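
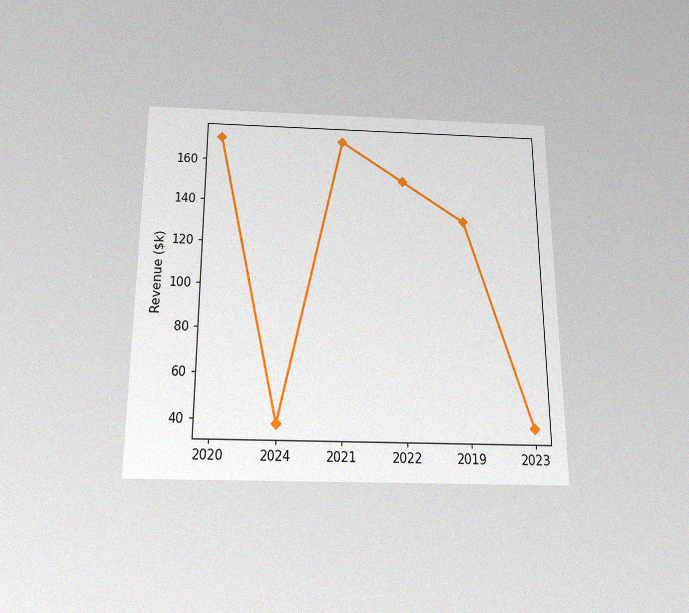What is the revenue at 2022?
The chart is viewed slightly from below, with some photo noise. At 2022, the line is at $152k.

$152k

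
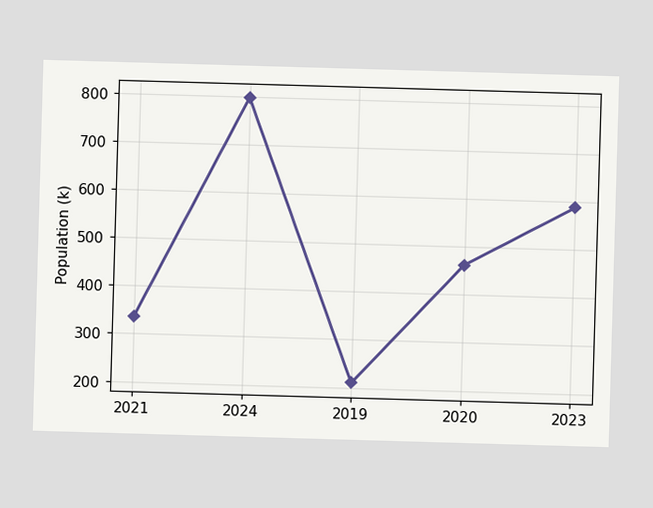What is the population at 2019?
At 2019, the line is at 210k.

210k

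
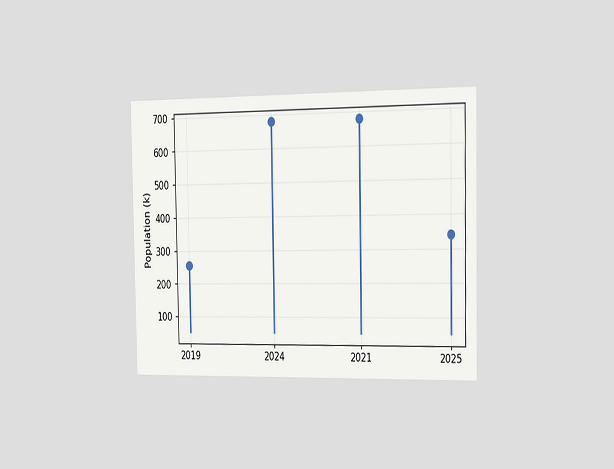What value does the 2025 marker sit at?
The chart is viewed slightly from the right. The 2025 marker sits at 340k.

340k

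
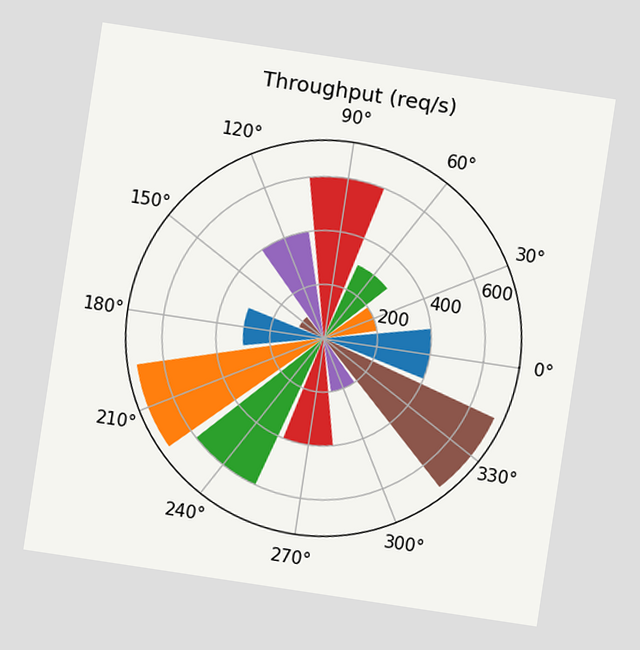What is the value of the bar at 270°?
The chart is tilted about 9° clockwise. The bar at 270° reaches 400req/s on the radial axis.

400req/s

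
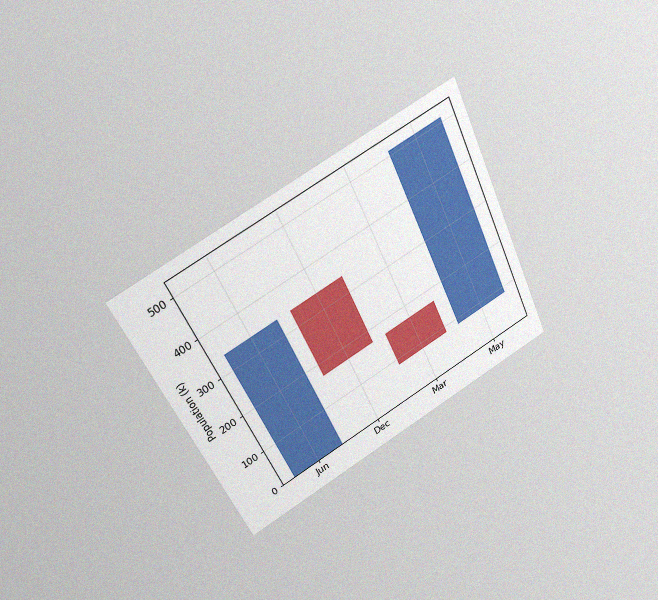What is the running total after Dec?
The chart is tilted about 26° counter-clockwise and viewed at a slight angle, with some photo noise. After Dec the running total reaches 170k.

170k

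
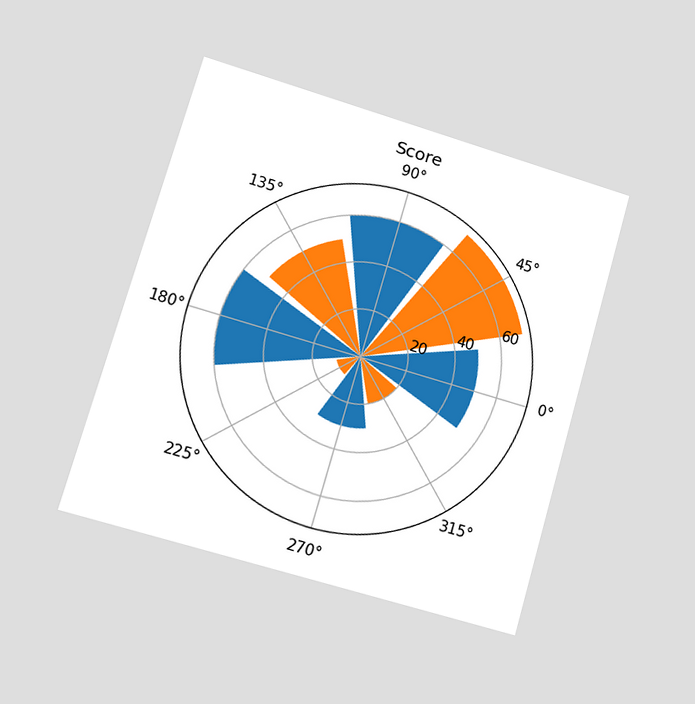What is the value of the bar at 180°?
The chart is tilted about 16° clockwise and viewed slightly from the left. The bar at 180° reaches 60 on the radial axis.

60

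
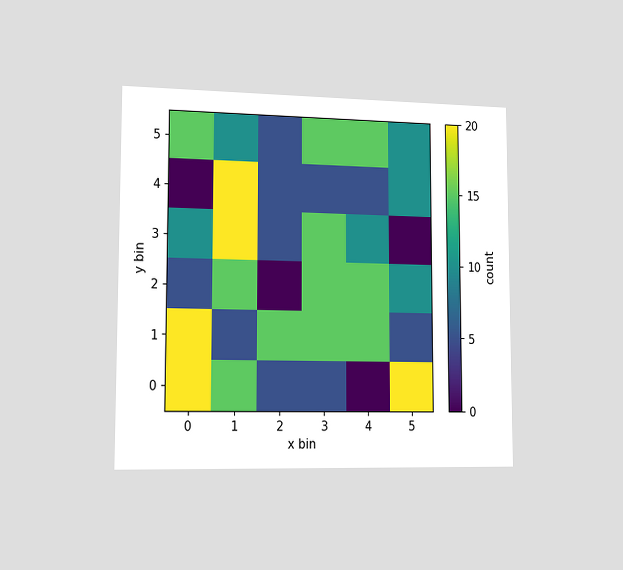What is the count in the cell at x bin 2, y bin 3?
The chart is viewed slightly from the left. Matching the cell (2, 3) against the colorbar gives 5.

5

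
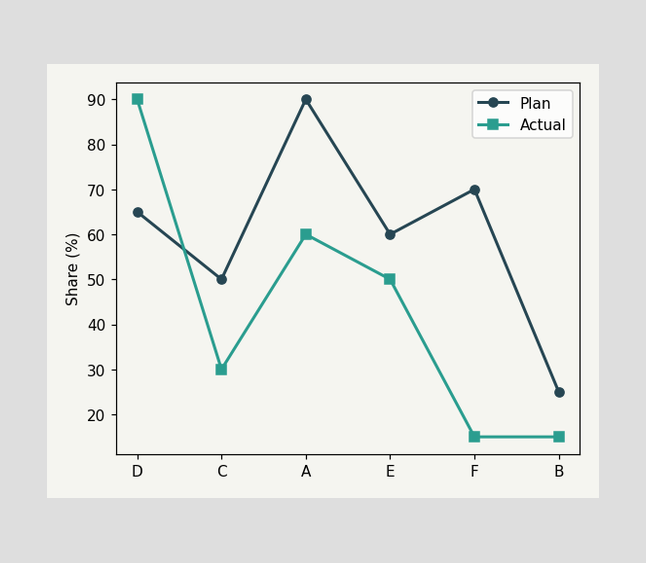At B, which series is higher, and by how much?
Plan, by 10%

At B, Plan sits above the other line by 10%.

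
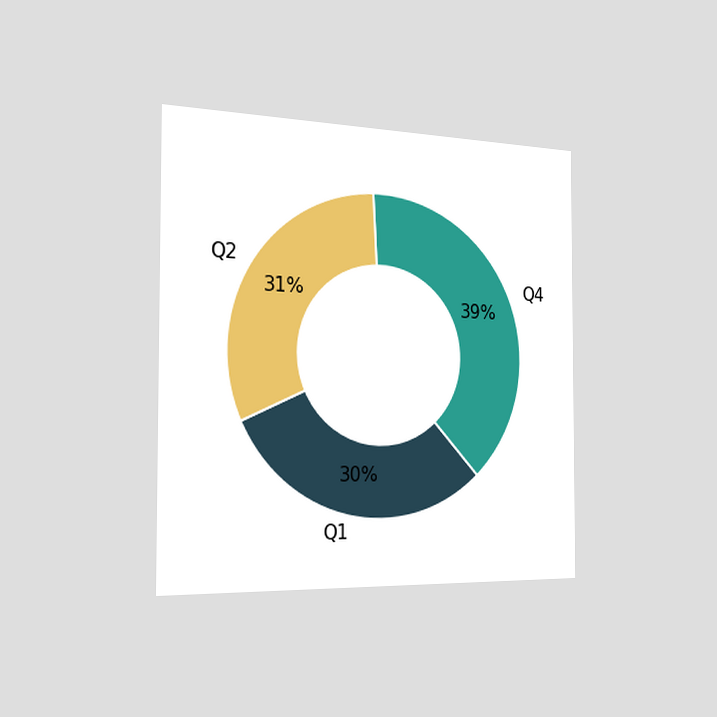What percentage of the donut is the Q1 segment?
30%

The chart is viewed slightly from the left. The Q1 segment takes up 30% of the ring.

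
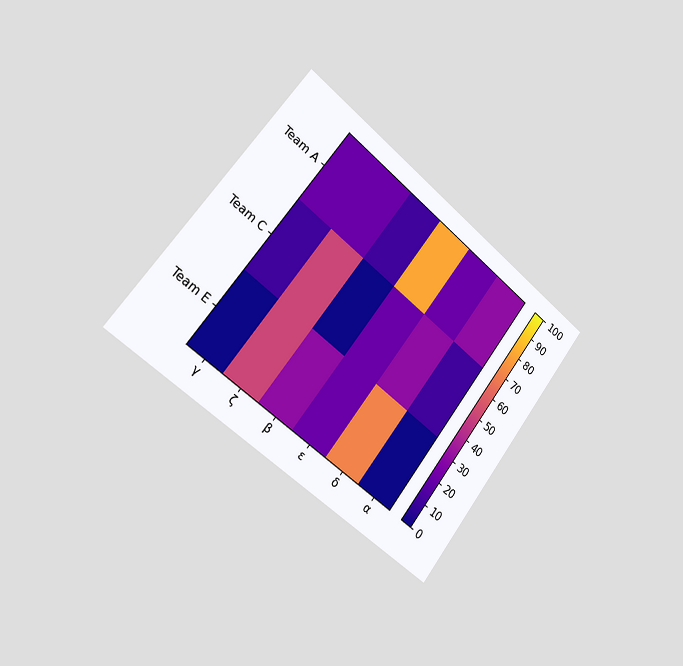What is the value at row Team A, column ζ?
The chart is tilted about 38° clockwise and viewed slightly from the left. Matching cell (Team A, ζ) against the colorbar gives 20.

20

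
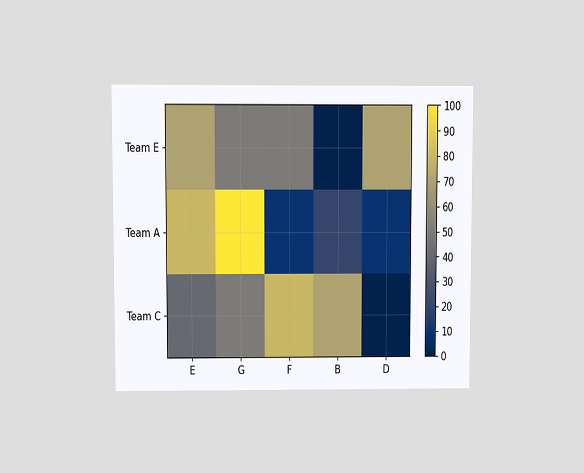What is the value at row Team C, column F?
The chart is viewed at a slight angle. Matching cell (Team C, F) against the colorbar gives 80.

80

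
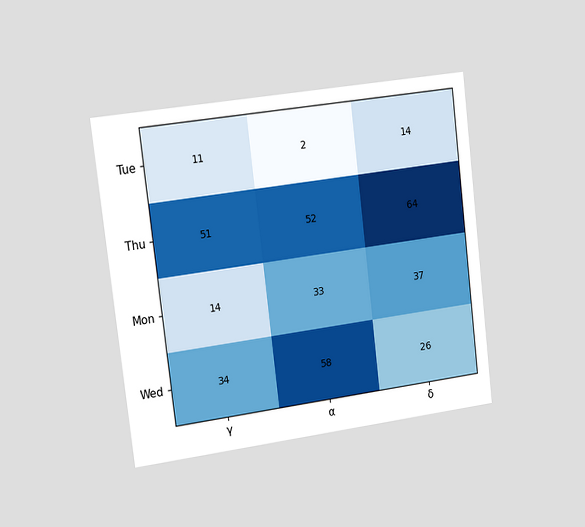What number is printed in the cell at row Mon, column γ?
14

The chart is tilted about 7° counter-clockwise and viewed slightly from the left. The (Mon, γ) cell reads 14.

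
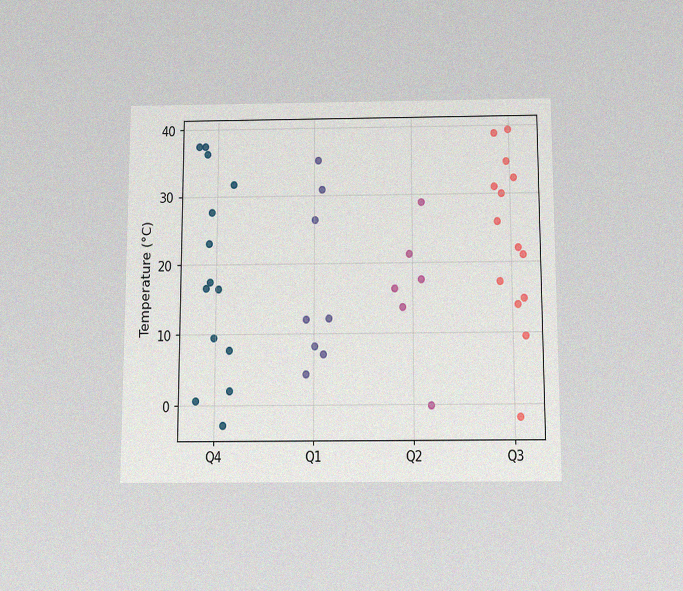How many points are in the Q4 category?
14

The chart is viewed slightly from below, with some photo noise. Counting the markers in the Q4 column gives 14.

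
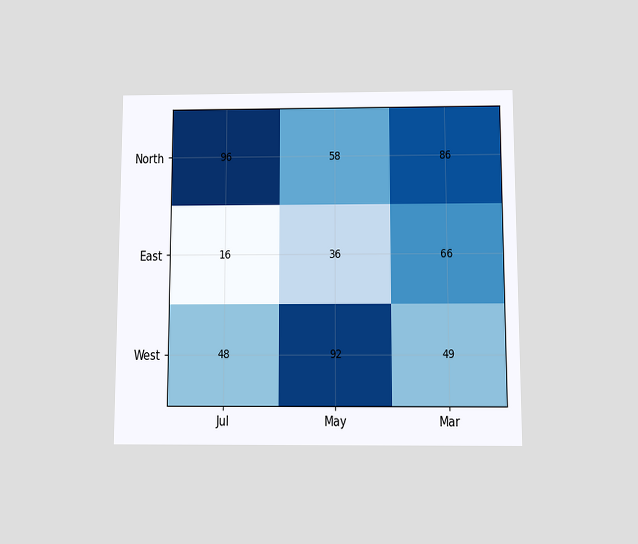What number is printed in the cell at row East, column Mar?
The chart is viewed slightly from below. The (East, Mar) cell reads 66.

66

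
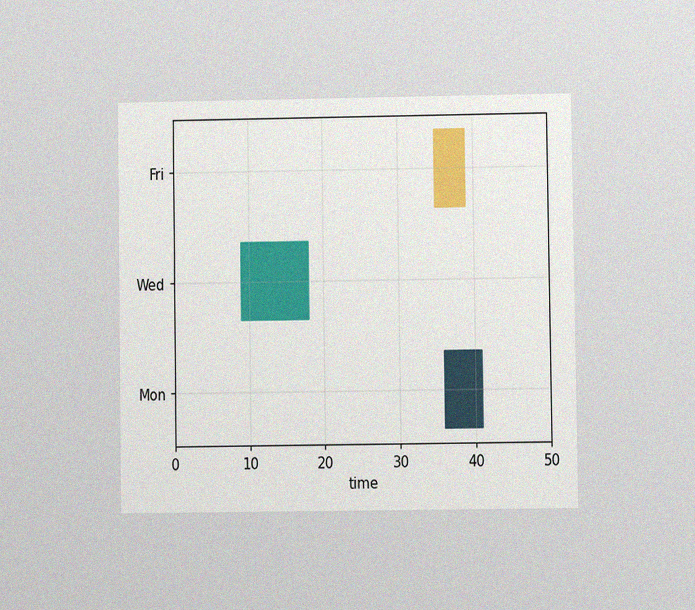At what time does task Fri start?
35

The chart is viewed at a slight angle, with some photo noise. The Fri bar begins at t=35.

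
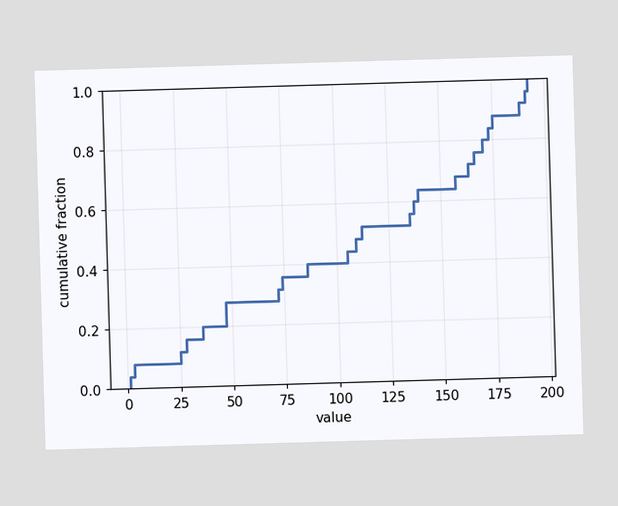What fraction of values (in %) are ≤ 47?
At x=47 the ECDF step is at 28%.

28%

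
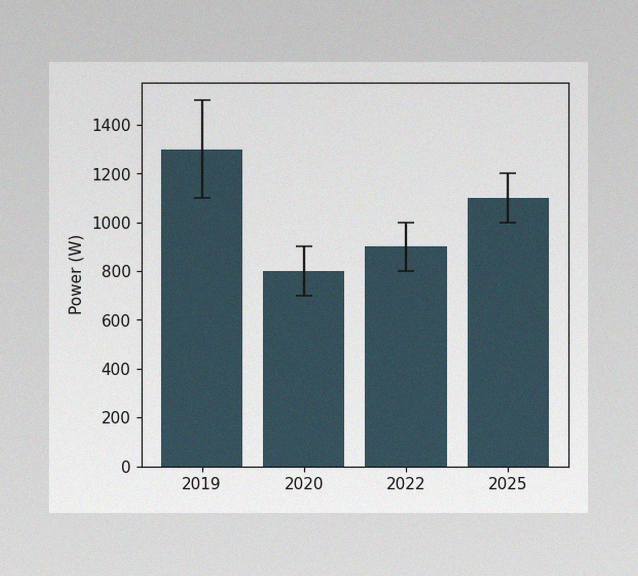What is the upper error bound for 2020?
900W

The image has some photo noise and uneven lighting. The 2020 bar's upper whisker reaches 900W.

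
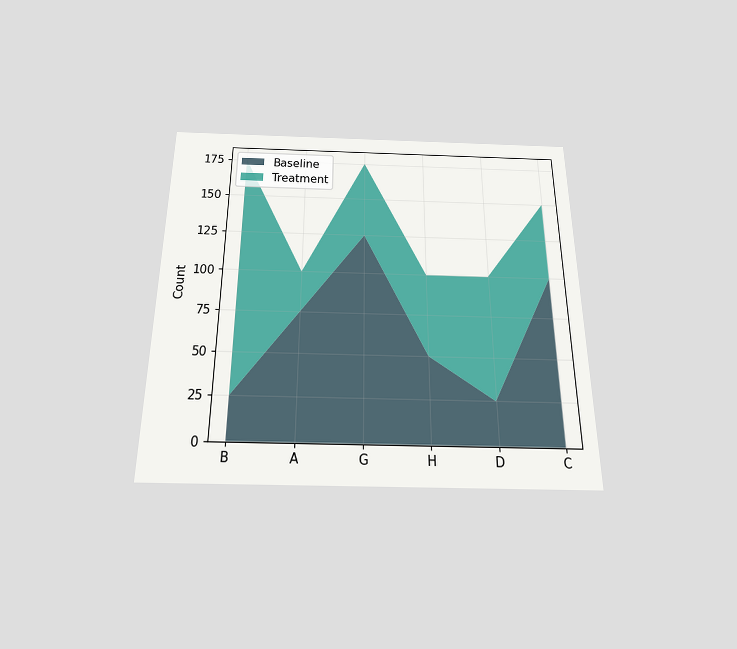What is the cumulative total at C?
The chart is viewed slightly from below. The stacked total at C reaches 150.

150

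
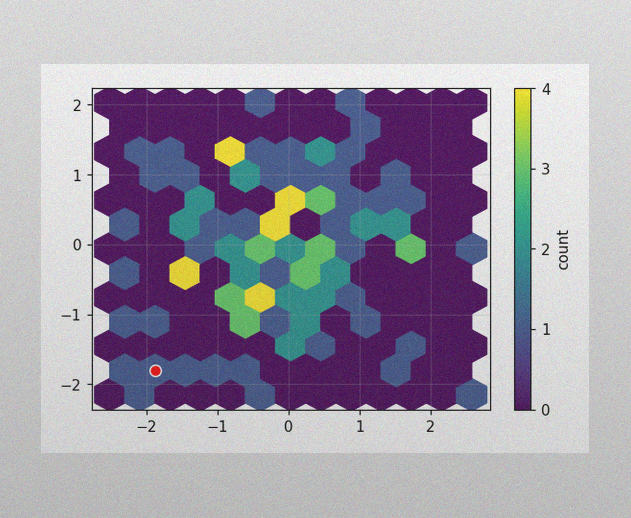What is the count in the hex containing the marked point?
1

The image has some photo noise and uneven lighting. The marked hex reads 1 on the colorbar.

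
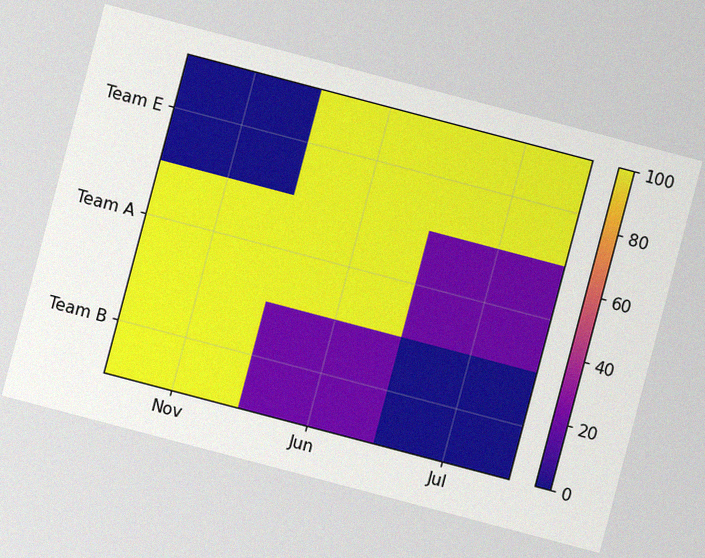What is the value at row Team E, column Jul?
The chart is tilted about 15° clockwise, with some photo noise. Matching cell (Team E, Jul) against the colorbar gives 100.

100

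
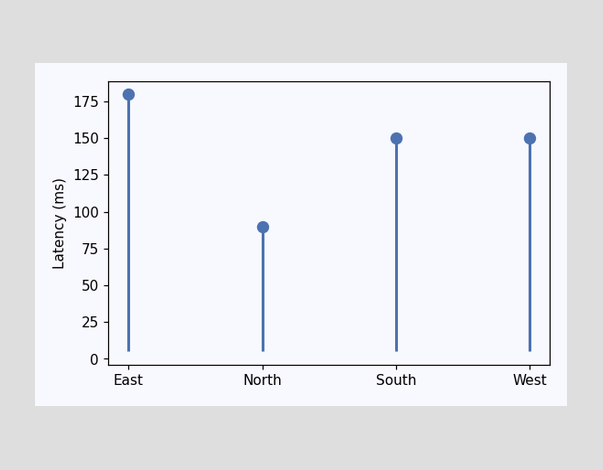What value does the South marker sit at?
The South marker sits at 150ms.

150ms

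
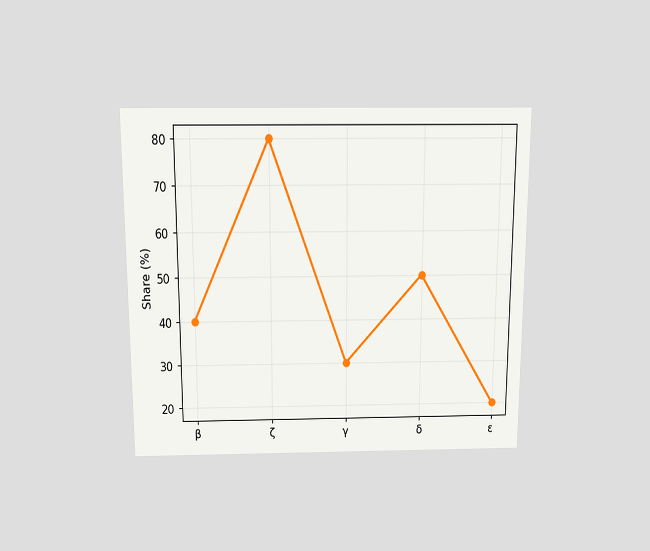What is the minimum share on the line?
20%

The chart is viewed slightly from above. The lowest point is at ε, and reading across to the y-axis gives 20%.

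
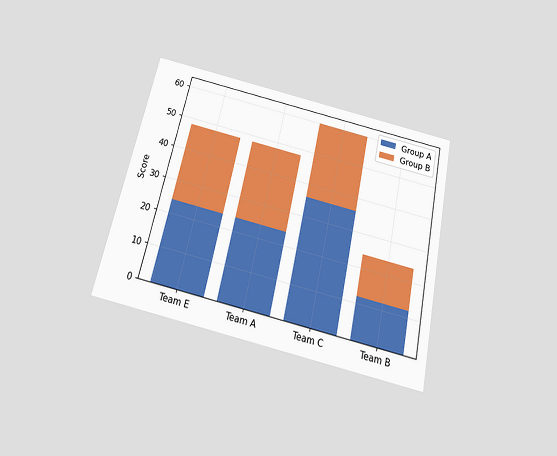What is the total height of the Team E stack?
The chart is tilted about 12° clockwise and viewed slightly from below. The Team E stack's top reaches 48 on the y-axis.

48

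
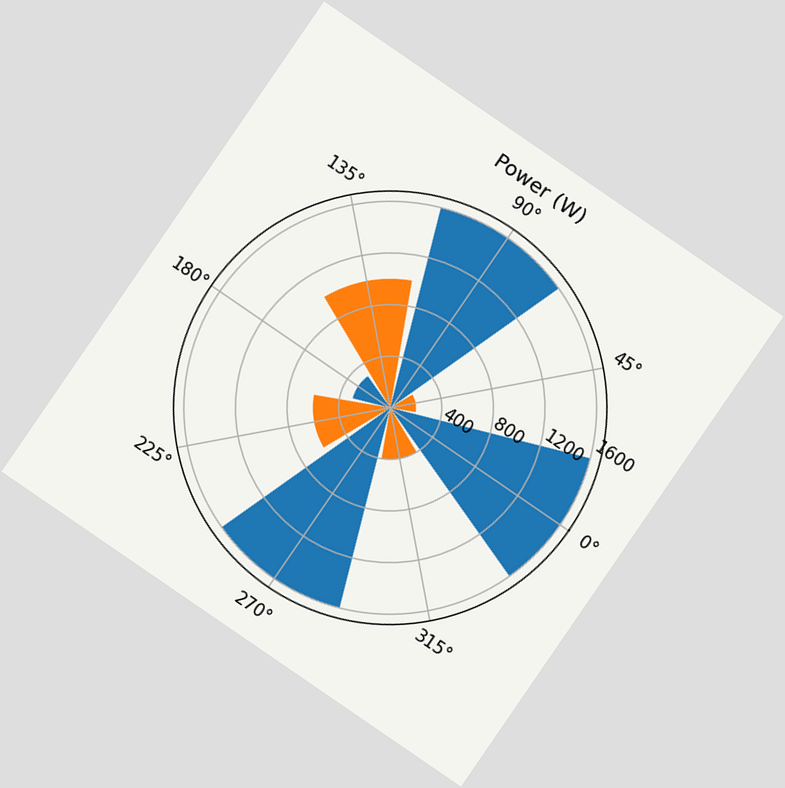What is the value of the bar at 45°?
The chart is tilted about 34° clockwise. The bar at 45° reaches 200W on the radial axis.

200W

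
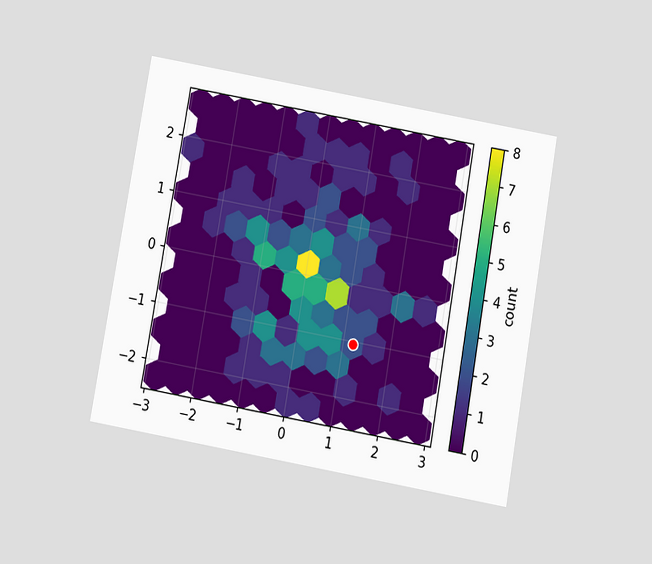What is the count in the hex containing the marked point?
The chart is tilted about 10° clockwise and viewed slightly from below. The marked hex reads 2 on the colorbar.

2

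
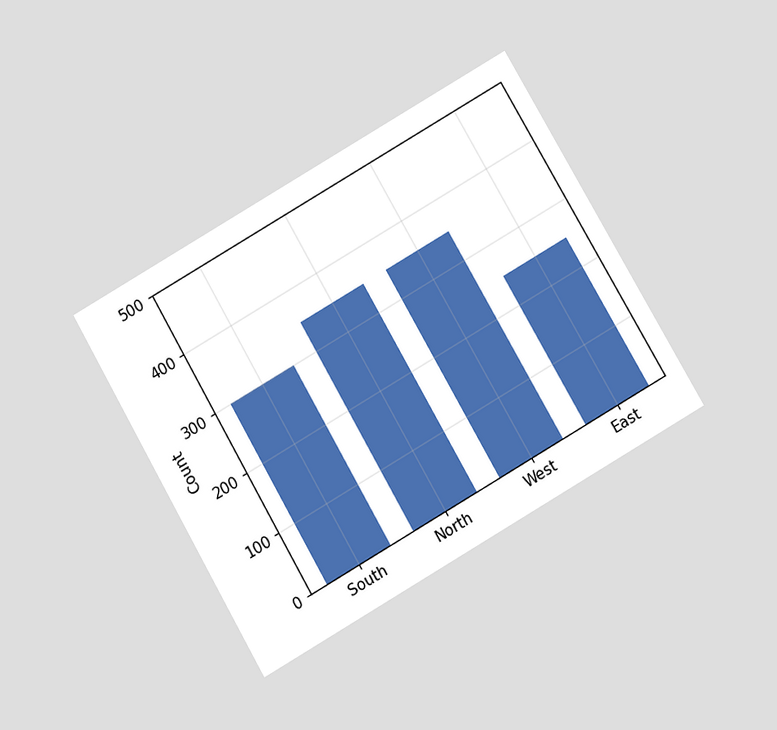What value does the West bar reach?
The chart is tilted about 30° counter-clockwise and viewed at a slight angle. Reading along the chart's y-axis, the West bar reaches 350.

350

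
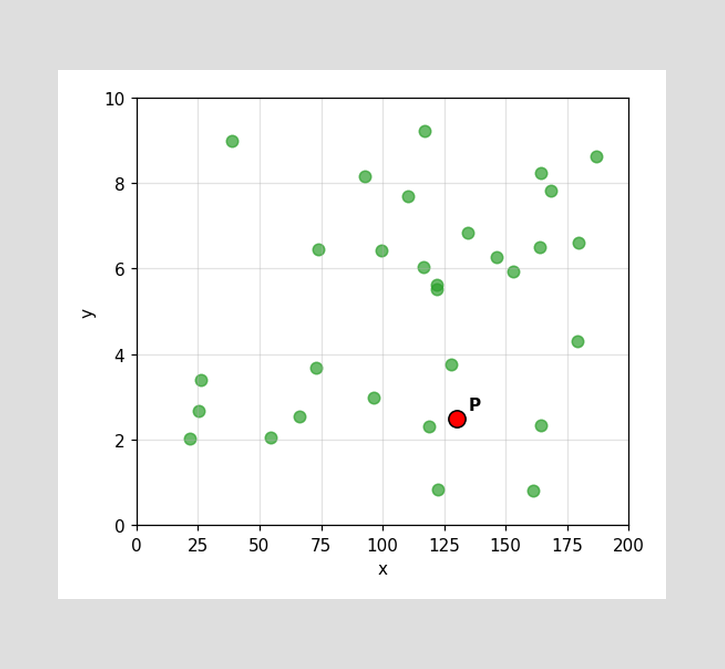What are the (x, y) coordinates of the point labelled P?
Following the gridlines from P to each axis, P sits at (130, 2.5).

(130, 2.5)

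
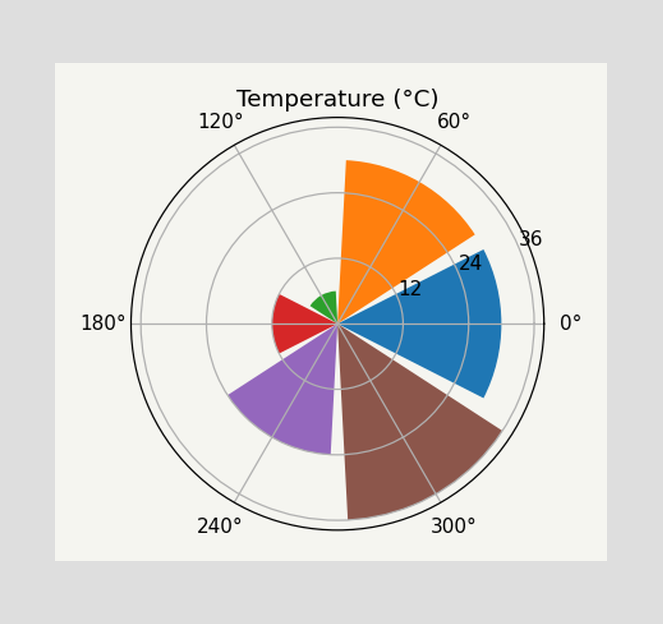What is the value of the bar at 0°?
30°C

The bar at 0° reaches 30°C on the radial axis.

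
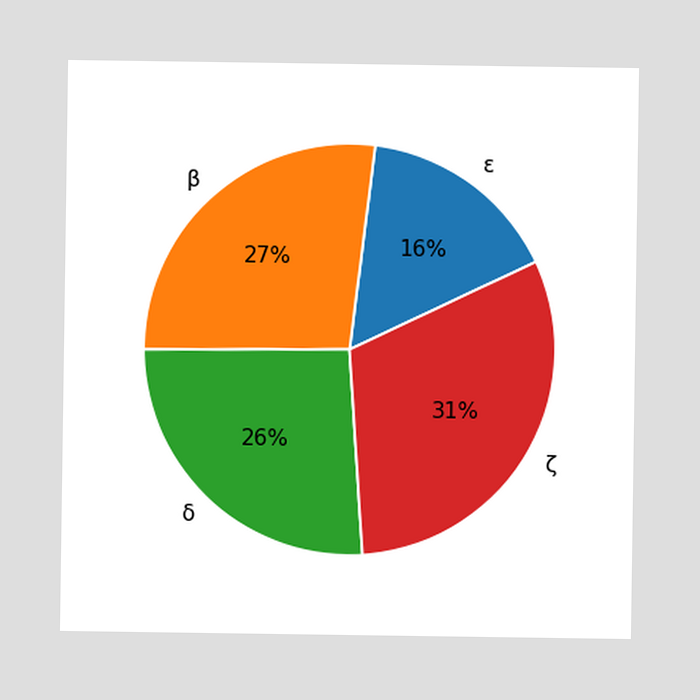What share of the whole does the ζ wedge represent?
The ζ slice takes up 31% of the pie.

31%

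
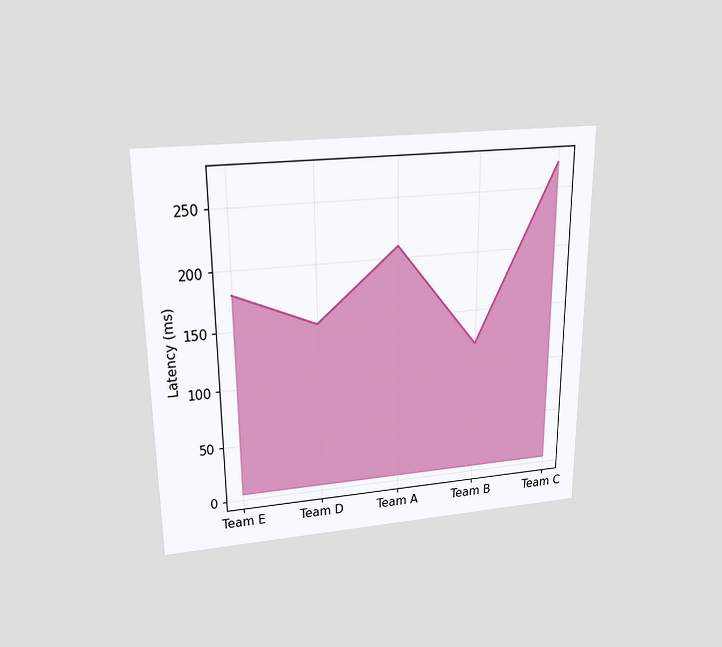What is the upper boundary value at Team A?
The chart is viewed slightly from above. At Team A the upper boundary is at 210ms.

210ms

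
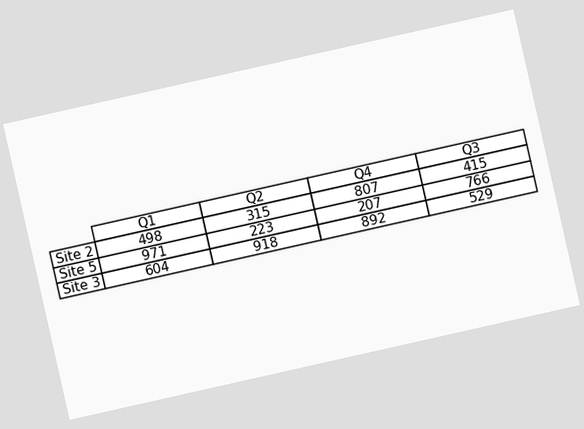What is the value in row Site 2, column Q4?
807

The chart is tilted about 13° counter-clockwise. The (Site 2, Q4) cell reads 807.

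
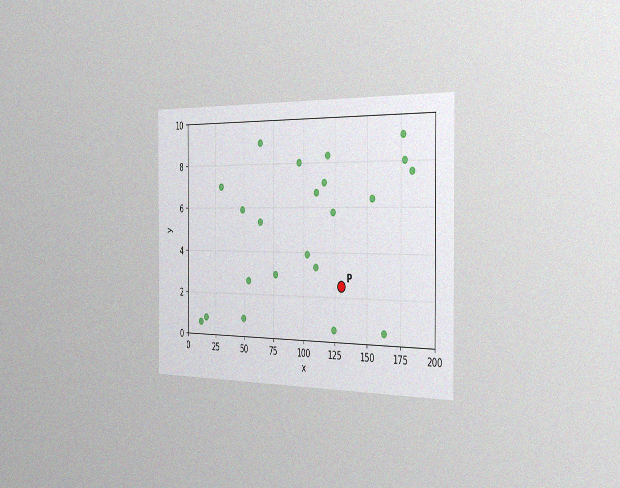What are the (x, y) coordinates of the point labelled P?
(130, 2.5)

The chart is viewed slightly from the right, with some photo noise. Following the gridlines from P to each axis, P sits at (130, 2.5).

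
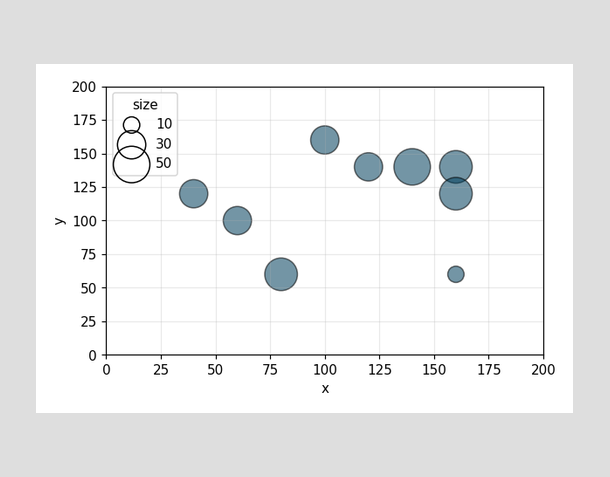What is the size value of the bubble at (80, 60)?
40

Matching the bubble at (80, 60) against the size legend gives 40.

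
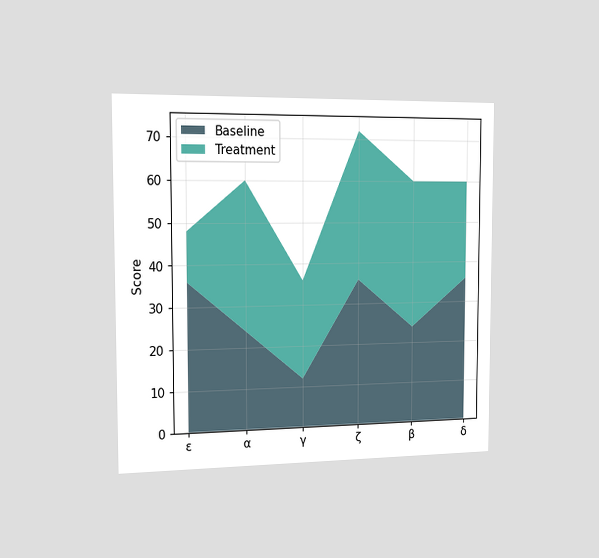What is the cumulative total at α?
60

The chart is viewed slightly from the left. The stacked total at α reaches 60.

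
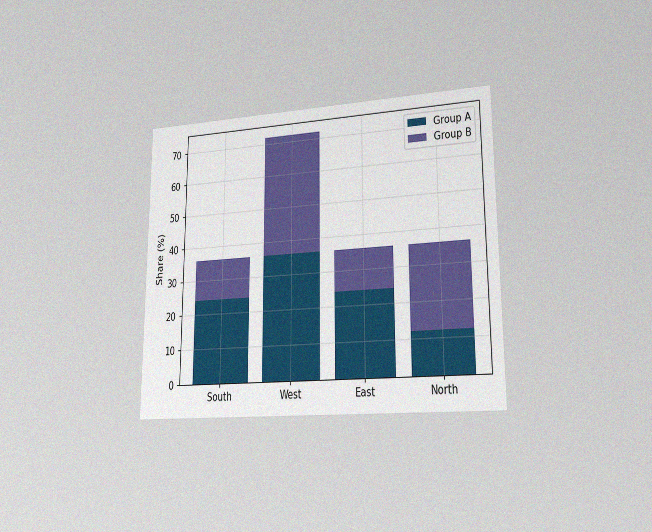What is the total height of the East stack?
The chart is viewed slightly from the right, with some photo noise. The East stack's top reaches 36% on the y-axis.

36%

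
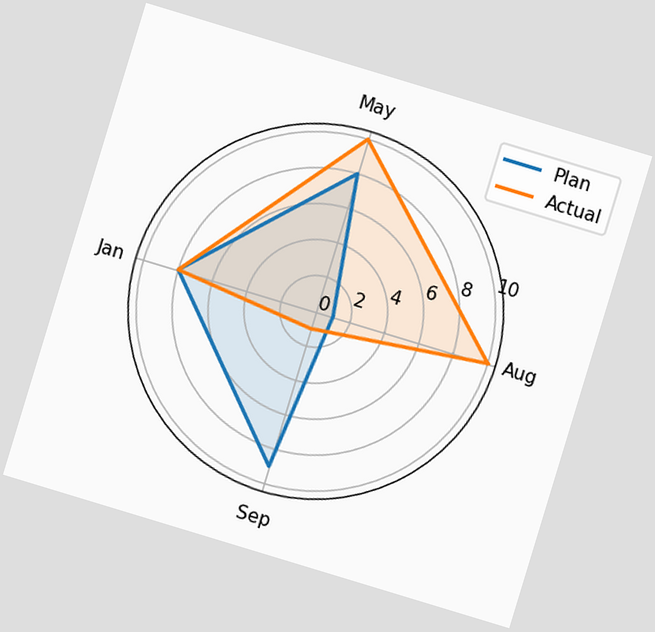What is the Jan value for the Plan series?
The chart is tilted about 17° clockwise. On the Jan axis, Plan reaches 8.

8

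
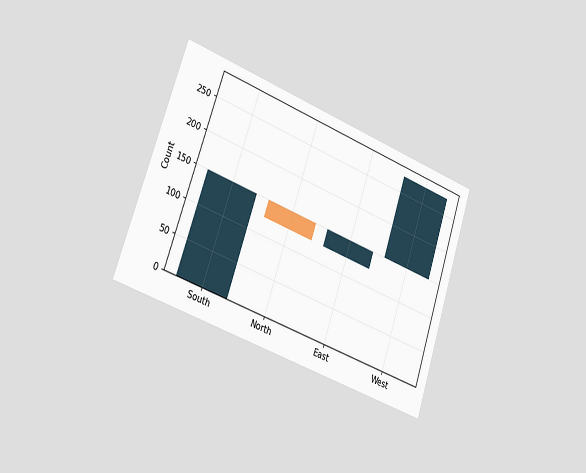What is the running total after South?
The chart is tilted about 19° clockwise and viewed slightly from the left. After South the running total reaches 150.

150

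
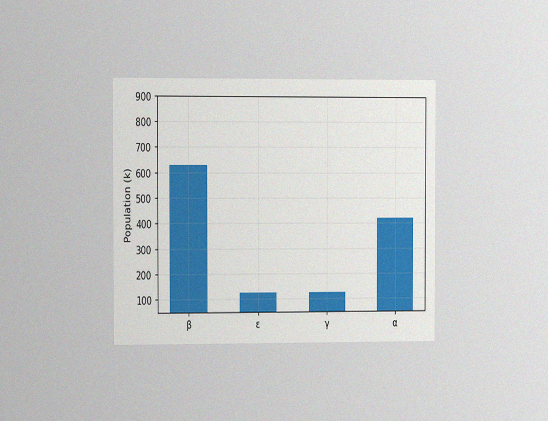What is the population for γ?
The chart is viewed slightly from the left, with some photo noise. Reading along the chart's y-axis, the γ bar reaches 126k.

126k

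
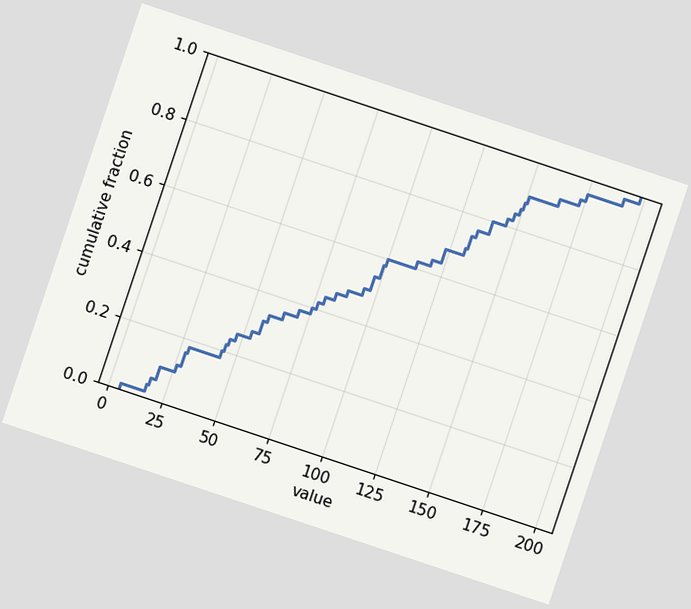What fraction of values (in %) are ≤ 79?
The chart is tilted about 18° clockwise. At x=79 the ECDF step is at 44%.

44%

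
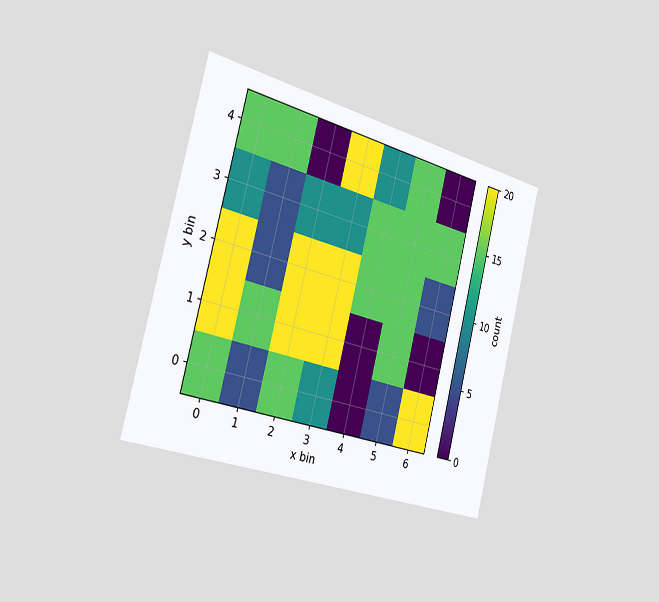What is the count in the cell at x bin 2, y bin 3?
10

The chart is tilted about 14° clockwise and viewed slightly from the left. Matching the cell (2, 3) against the colorbar gives 10.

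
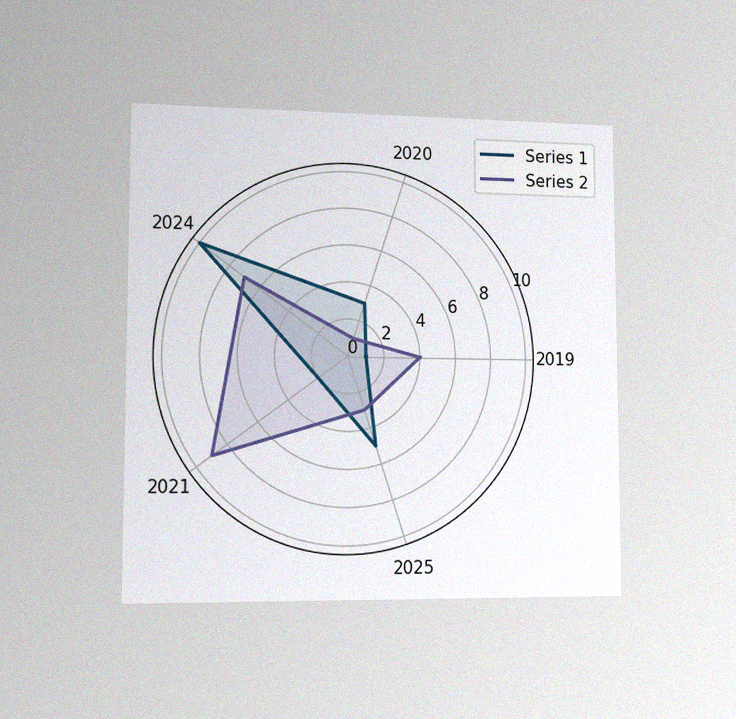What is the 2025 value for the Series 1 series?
5

The chart is viewed slightly from the left, with some photo noise. On the 2025 axis, Series 1 reaches 5.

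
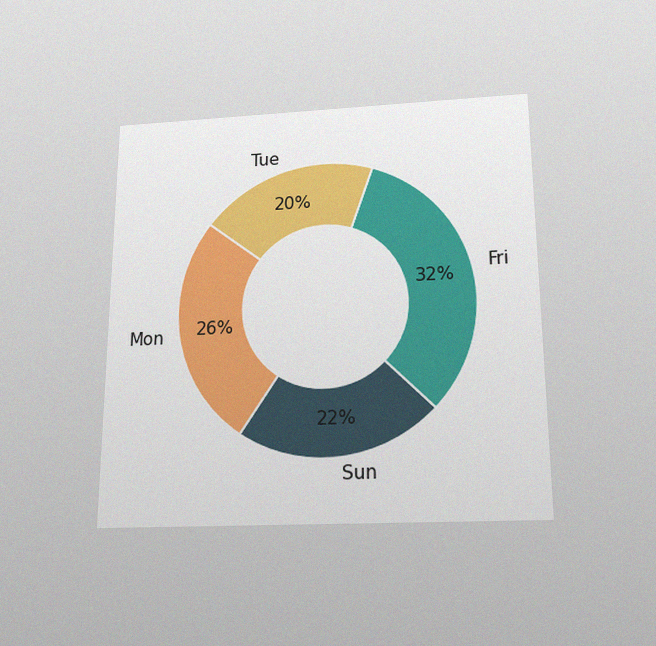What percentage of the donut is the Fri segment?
32%

The chart is viewed slightly from below, with some photo noise. The Fri segment takes up 32% of the ring.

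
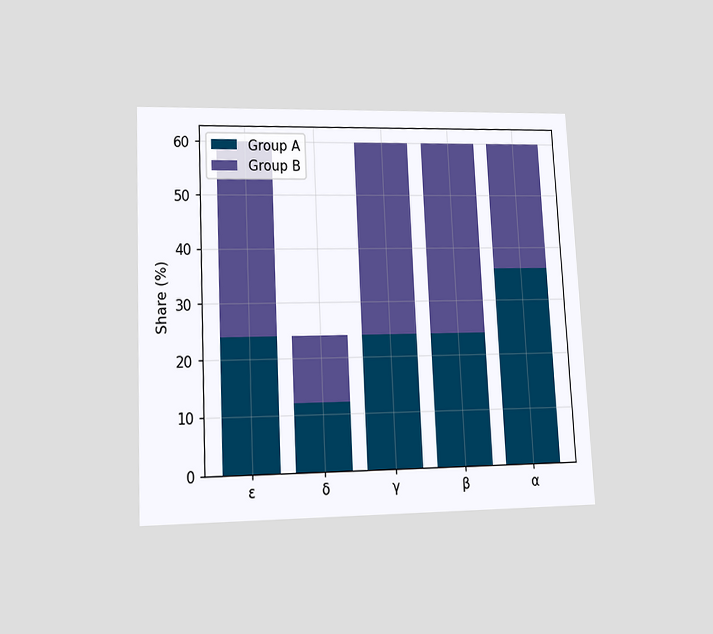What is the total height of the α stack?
60%

The chart is tilted about 3° counter-clockwise and viewed at a slight angle. The α stack's top reaches 60% on the y-axis.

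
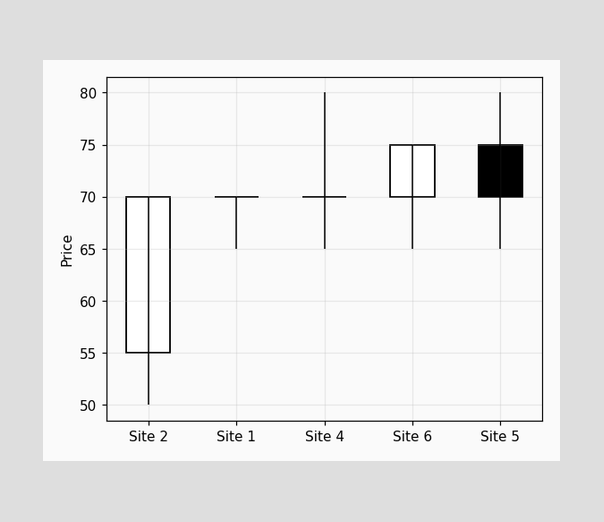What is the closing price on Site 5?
70

The Site 5 candle closes at 70.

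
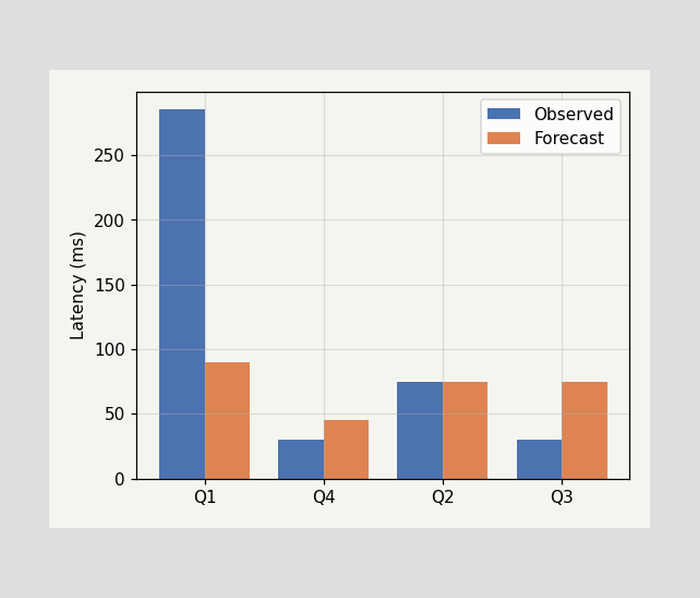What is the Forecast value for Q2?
75ms

The Forecast bar at Q2 reaches 75ms on the y-axis.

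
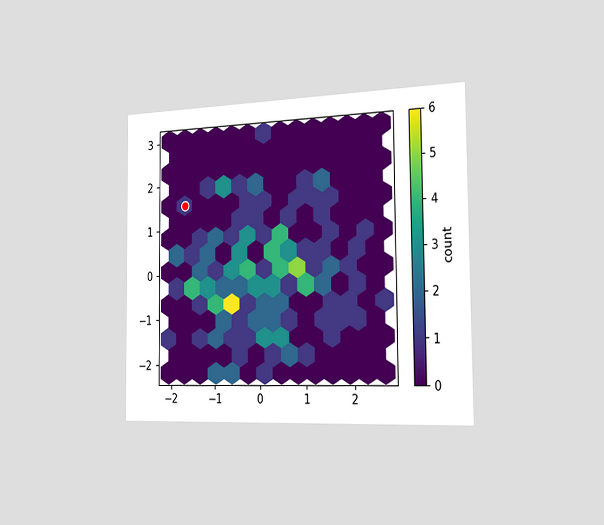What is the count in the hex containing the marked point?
The chart is viewed slightly from the right. The marked hex reads 1 on the colorbar.

1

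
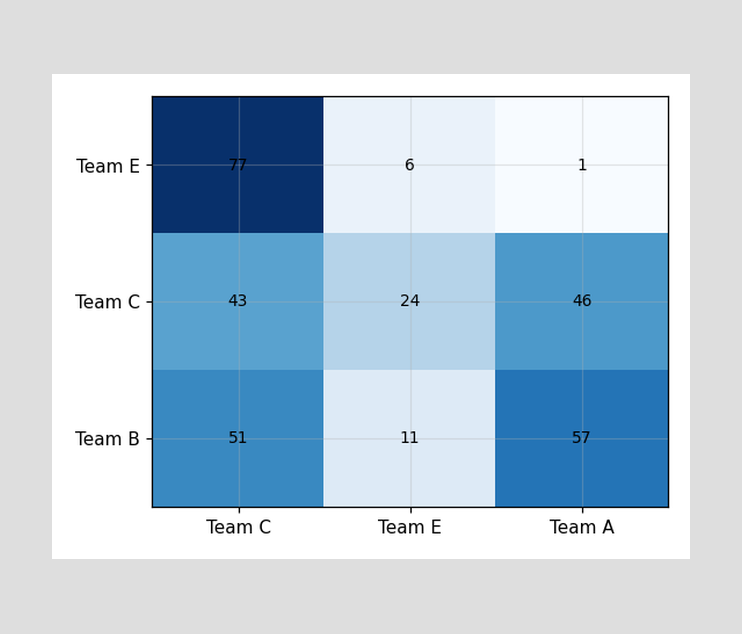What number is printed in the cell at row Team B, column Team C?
51

The (Team B, Team C) cell reads 51.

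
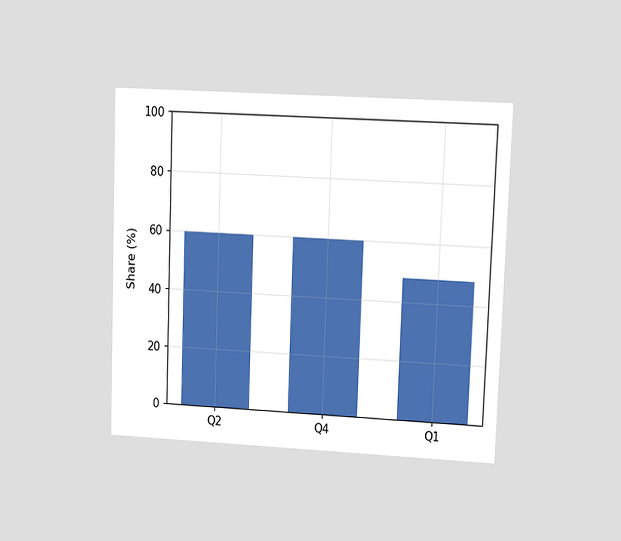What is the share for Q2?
60%

The chart is tilted about 2° clockwise and viewed at a slight angle. Reading along the chart's y-axis, the Q2 bar reaches 60%.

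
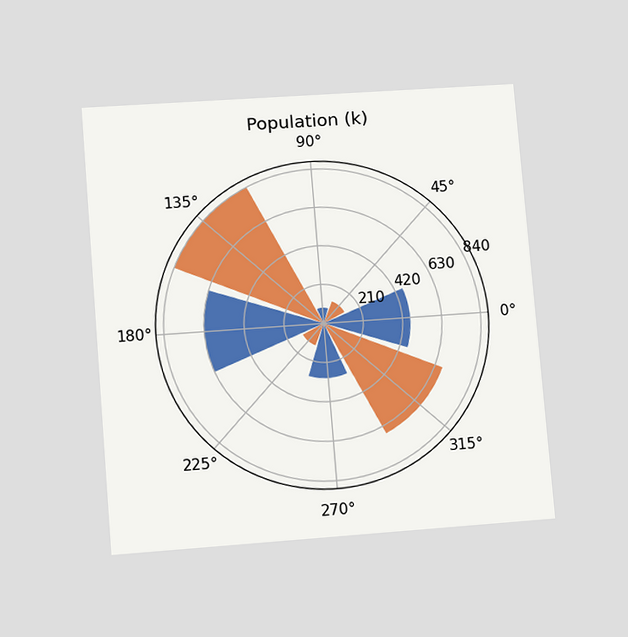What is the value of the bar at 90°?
The chart is tilted about 5° counter-clockwise and viewed at a slight angle. The bar at 90° reaches 84k on the radial axis.

84k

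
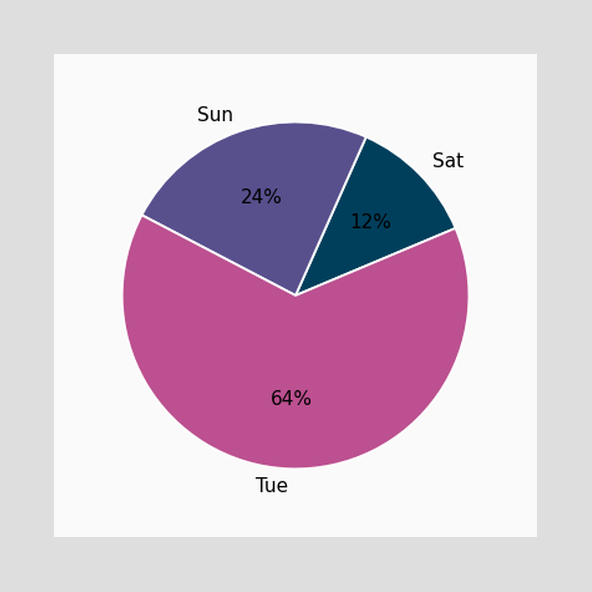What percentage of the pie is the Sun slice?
24%

The Sun slice takes up 24% of the pie.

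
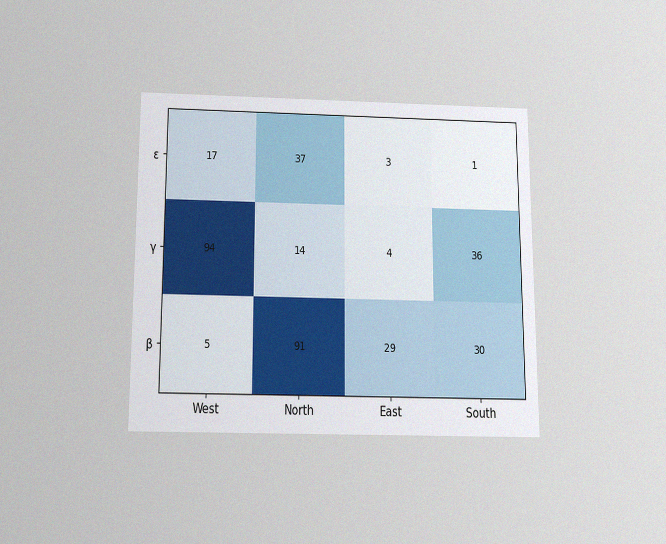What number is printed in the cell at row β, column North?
The chart is viewed slightly from below, with some photo noise. The (β, North) cell reads 91.

91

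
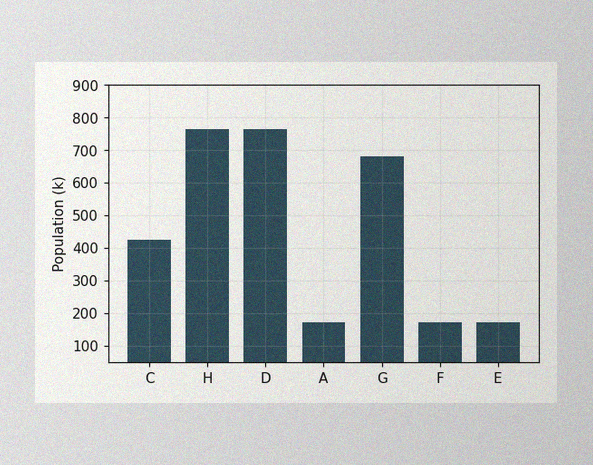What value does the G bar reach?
The image has some photo noise and uneven lighting. Reading along the chart's y-axis, the G bar reaches 680k.

680k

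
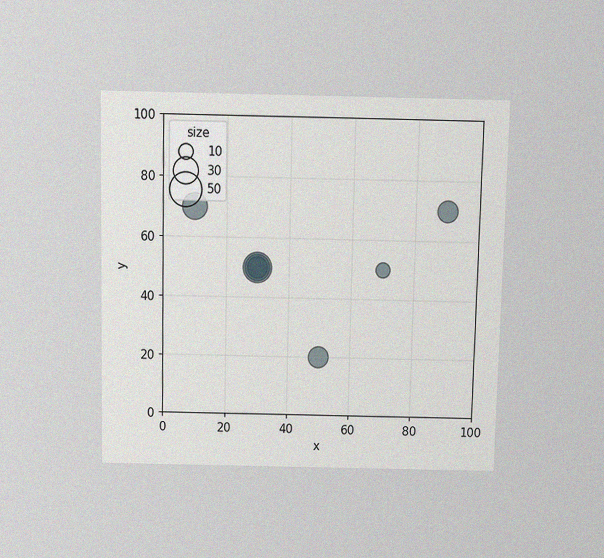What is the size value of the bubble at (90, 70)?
The chart is viewed slightly from above, with some photo noise. Matching the bubble at (90, 70) against the size legend gives 20.

20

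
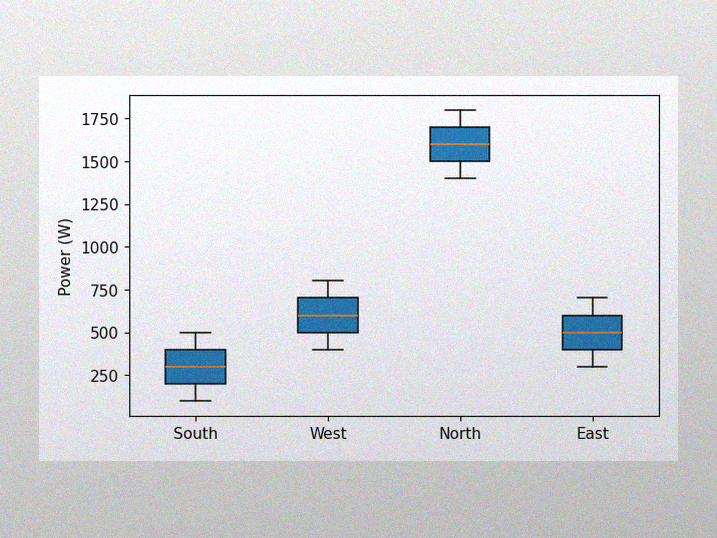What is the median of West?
600W

The image has some photo noise and uneven lighting. The median line in the West box sits at 600W.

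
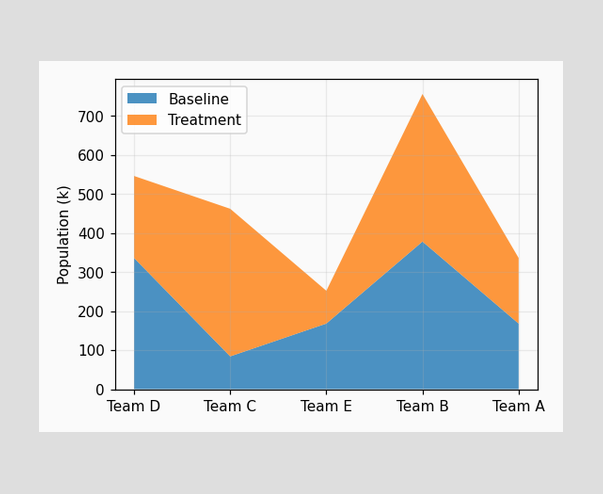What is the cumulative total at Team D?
546k

The stacked total at Team D reaches 546k.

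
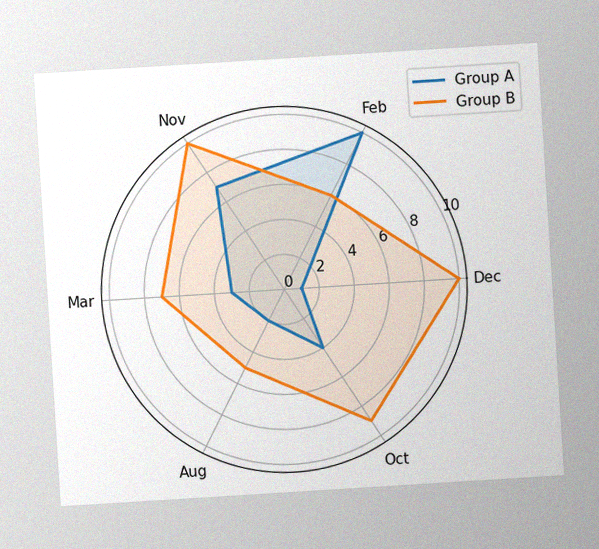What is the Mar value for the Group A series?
The chart is tilted about 4° counter-clockwise, with some photo noise. On the Mar axis, Group A reaches 3.

3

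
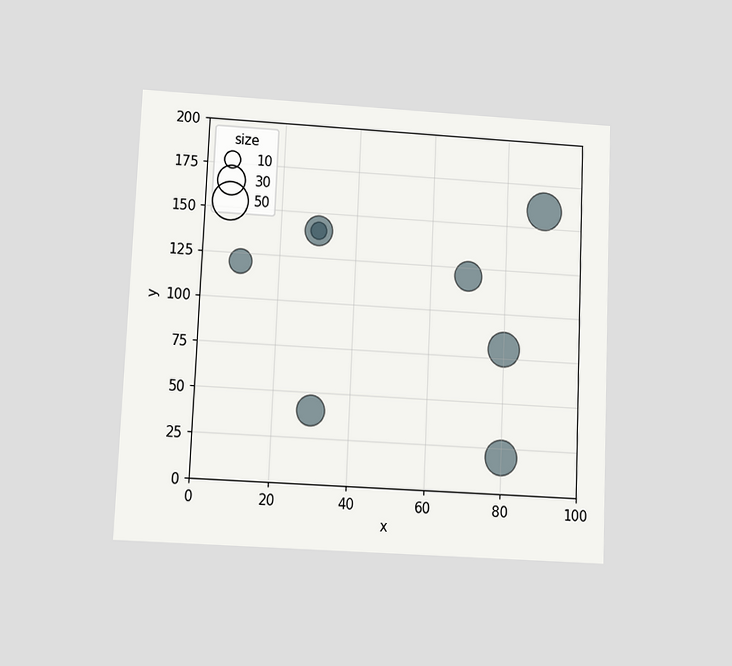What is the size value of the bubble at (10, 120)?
20

The chart is tilted about 3° clockwise and viewed slightly from below. Matching the bubble at (10, 120) against the size legend gives 20.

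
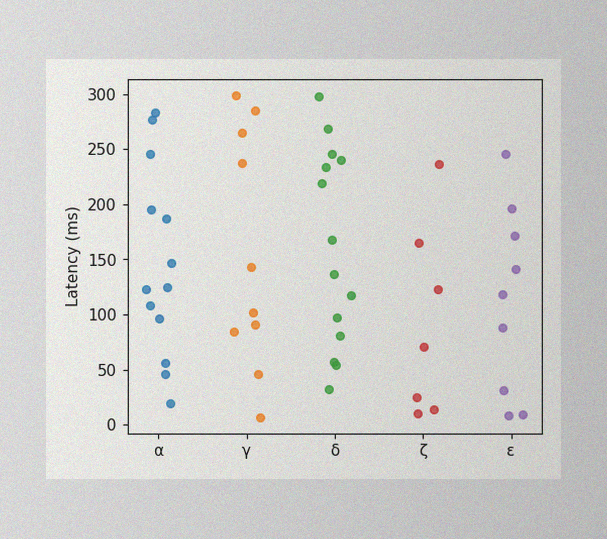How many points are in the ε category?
The image has some photo noise and uneven lighting. Counting the markers in the ε column gives 9.

9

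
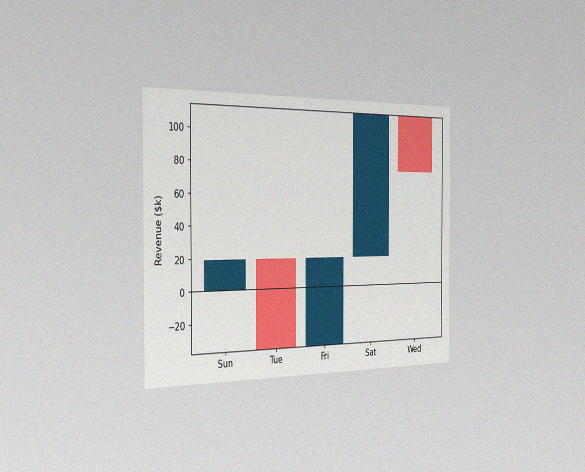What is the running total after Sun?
$19k

The chart is viewed slightly from the left, with some photo noise. After Sun the running total reaches $19k.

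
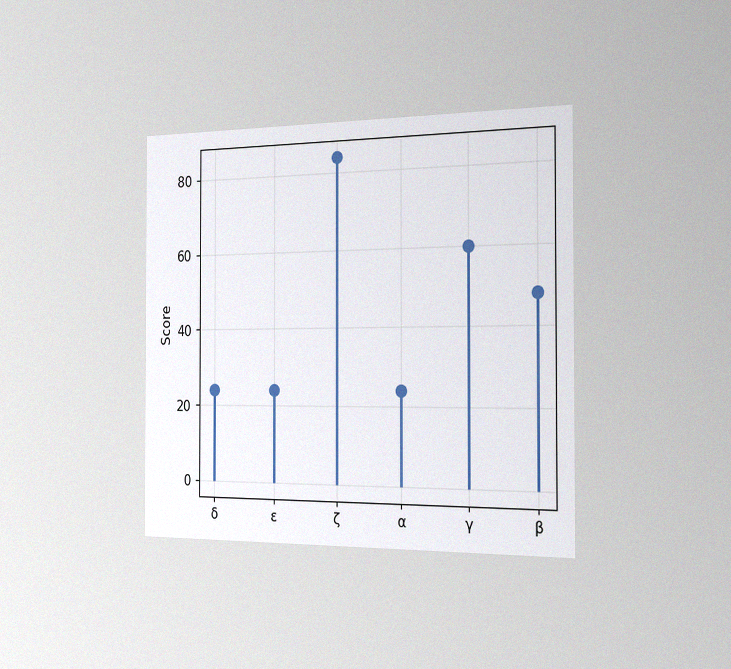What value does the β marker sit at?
48

The chart is viewed slightly from the right, with some photo noise. The β marker sits at 48.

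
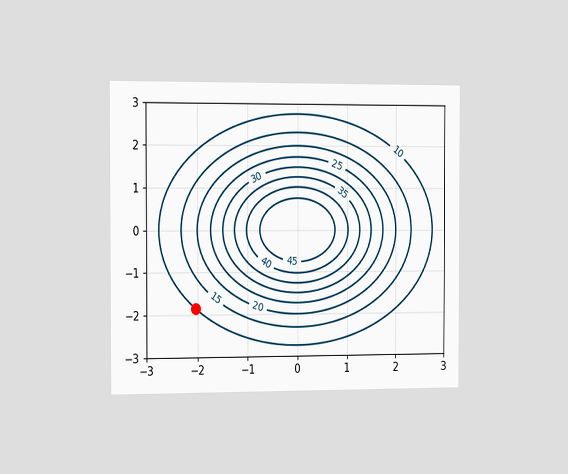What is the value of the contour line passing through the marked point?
The chart is viewed slightly from the left. The marked point sits on the contour labelled 10.

10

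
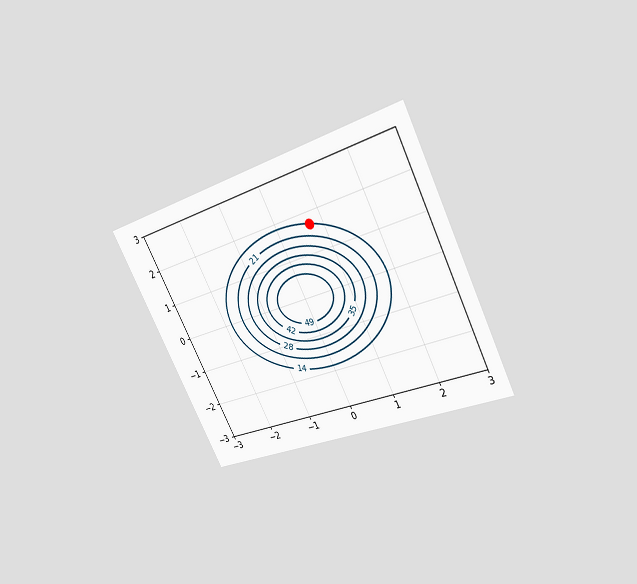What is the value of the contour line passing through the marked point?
The chart is tilted about 27° counter-clockwise and viewed at a slight angle. The marked point sits on the contour labelled 14.

14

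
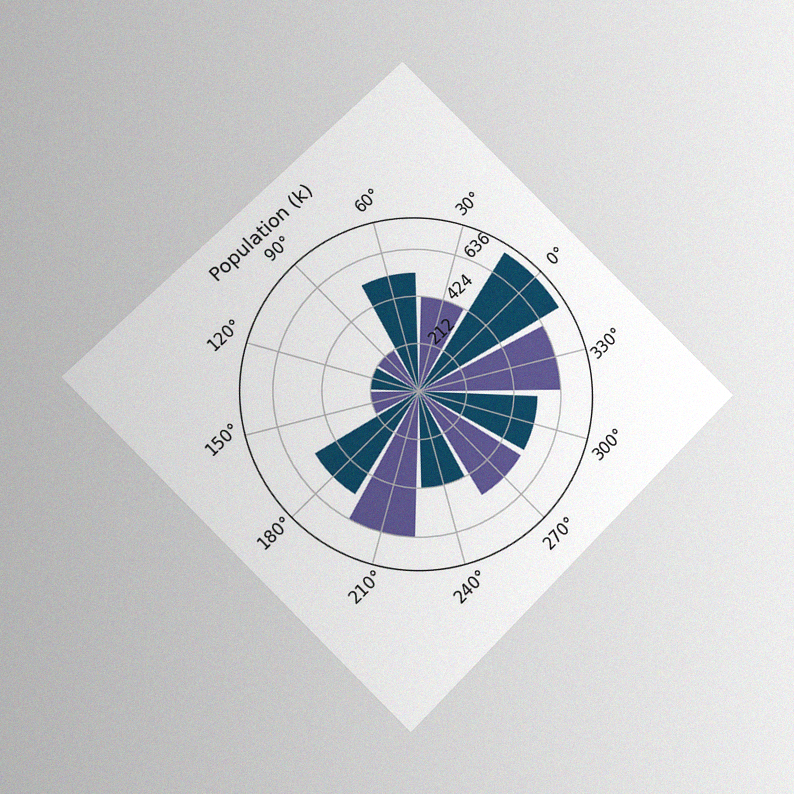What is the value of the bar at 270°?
530k

The chart is tilted about 45° counter-clockwise and viewed at a slight angle, with some photo noise. The bar at 270° reaches 530k on the radial axis.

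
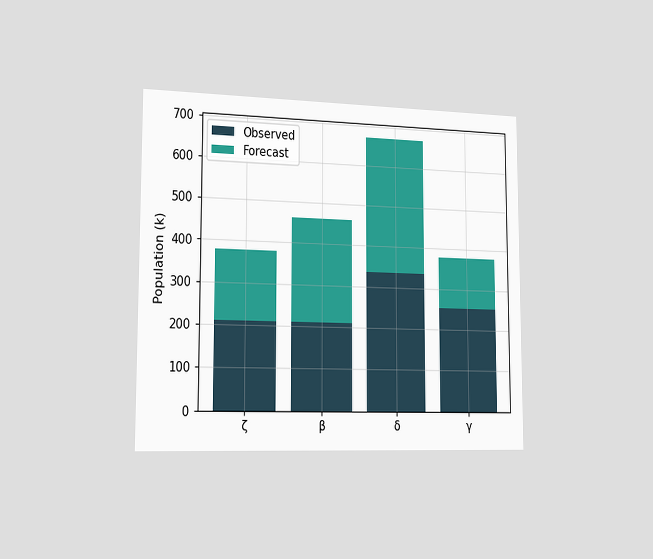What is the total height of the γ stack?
378k

The chart is viewed slightly from the left. The γ stack's top reaches 378k on the y-axis.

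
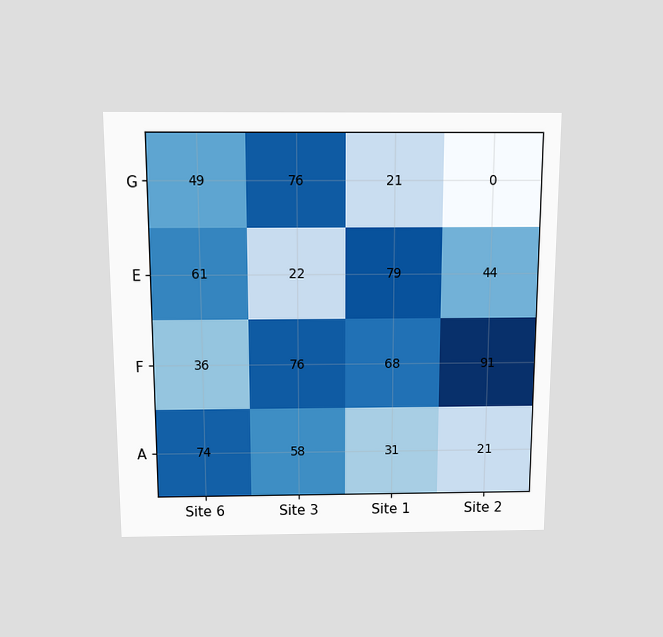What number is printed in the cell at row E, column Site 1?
The chart is viewed slightly from above. The (E, Site 1) cell reads 79.

79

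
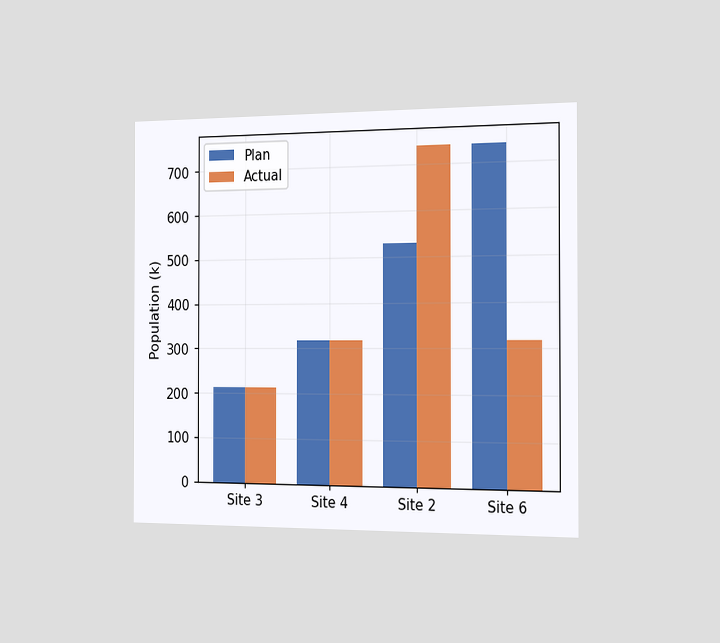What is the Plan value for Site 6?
The chart is viewed slightly from the right. The Plan bar at Site 6 reaches 742k on the y-axis.

742k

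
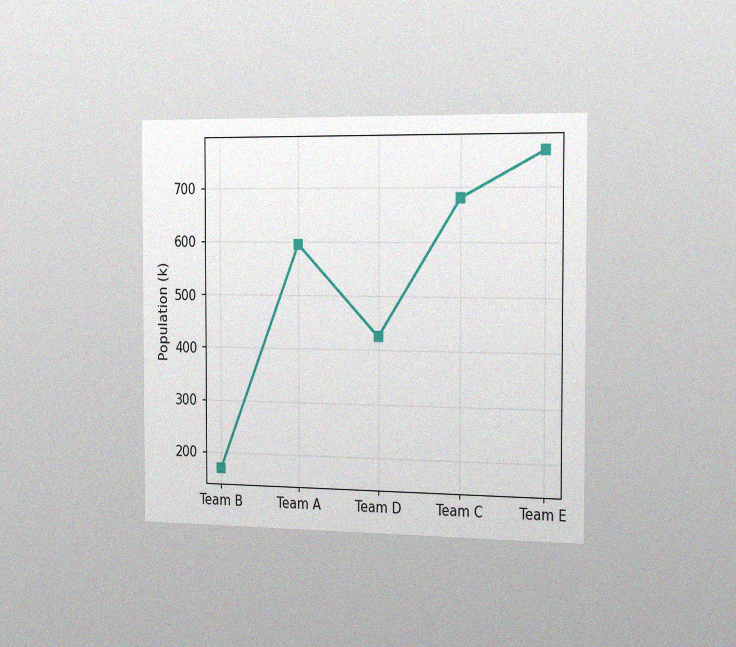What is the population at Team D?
The chart is viewed slightly from the right, with some photo noise. At Team D, the line is at 425k.

425k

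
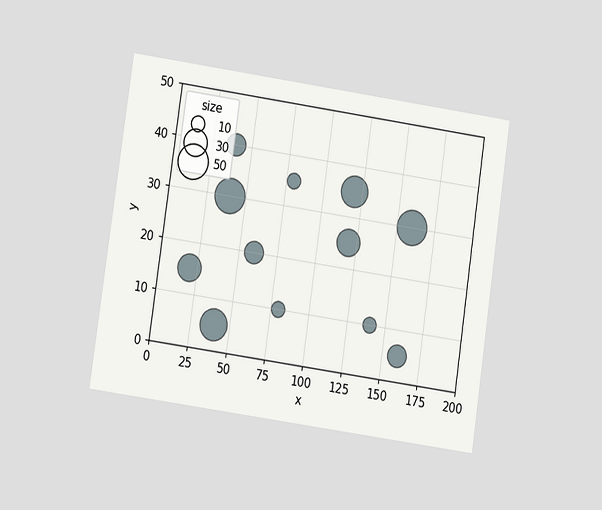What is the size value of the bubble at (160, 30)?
The chart is tilted about 8° clockwise and viewed at a slight angle. Matching the bubble at (160, 30) against the size legend gives 50.

50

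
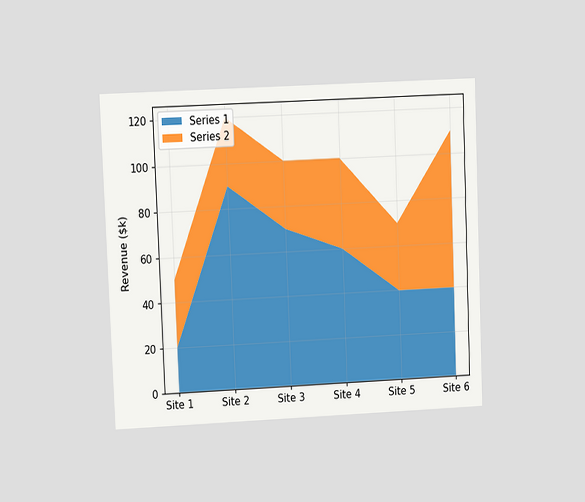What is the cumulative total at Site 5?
$70k

The chart is tilted about 2° counter-clockwise and viewed at a slight angle. The stacked total at Site 5 reaches $70k.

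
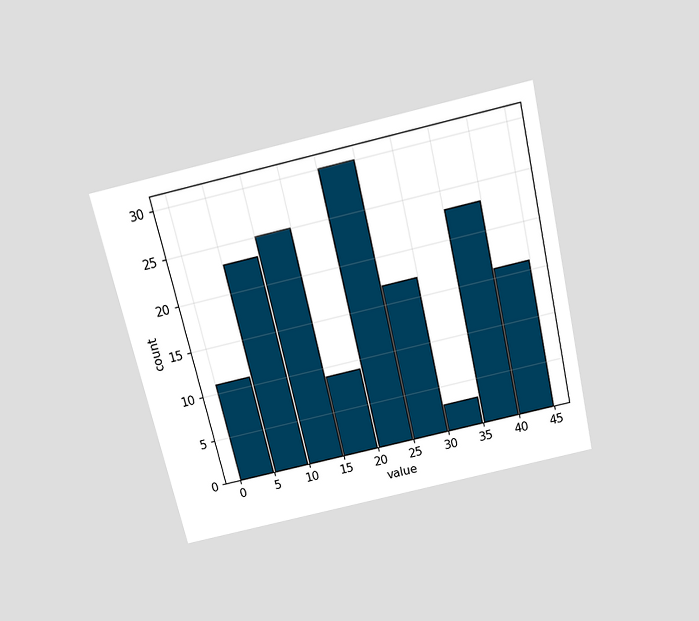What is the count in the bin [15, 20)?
9

The chart is tilted about 13° counter-clockwise and viewed slightly from above. The [15, 20) bin has height 9.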